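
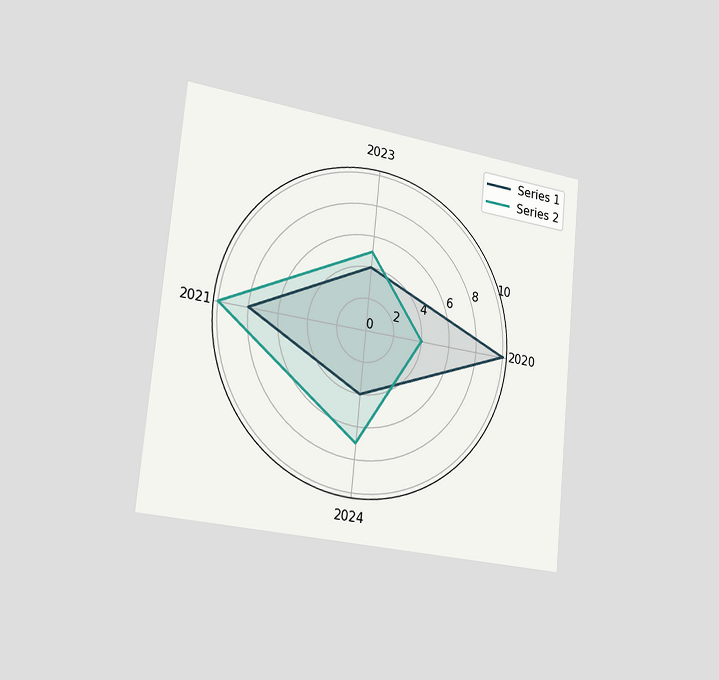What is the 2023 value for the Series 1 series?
4

The chart is tilted about 6° clockwise and viewed slightly from the left. On the 2023 axis, Series 1 reaches 4.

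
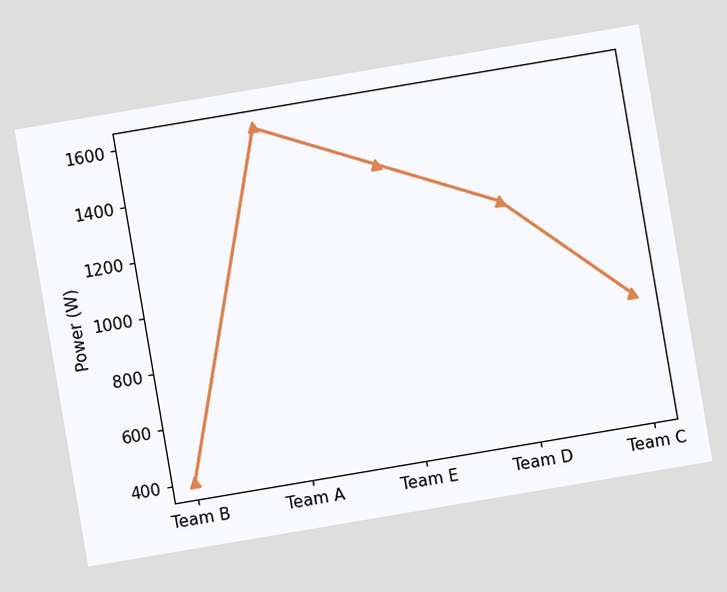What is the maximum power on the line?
The chart is tilted about 10° counter-clockwise. The highest point is at Team A, and reading across to the y-axis gives 1600W.

1600W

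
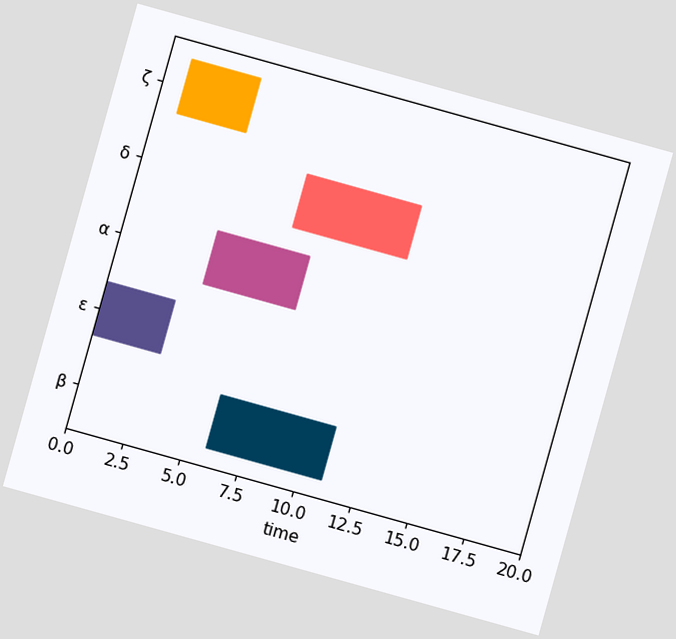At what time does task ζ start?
The chart is tilted about 16° clockwise. The ζ bar begins at t=1.

1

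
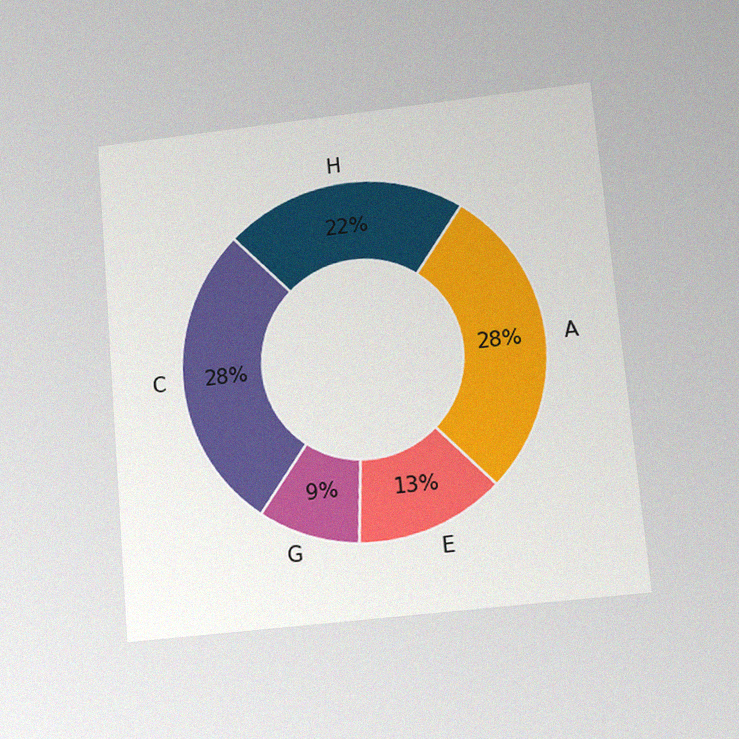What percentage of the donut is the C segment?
The chart is tilted about 5° counter-clockwise and viewed slightly from below, with some photo noise. The C segment takes up 28% of the ring.

28%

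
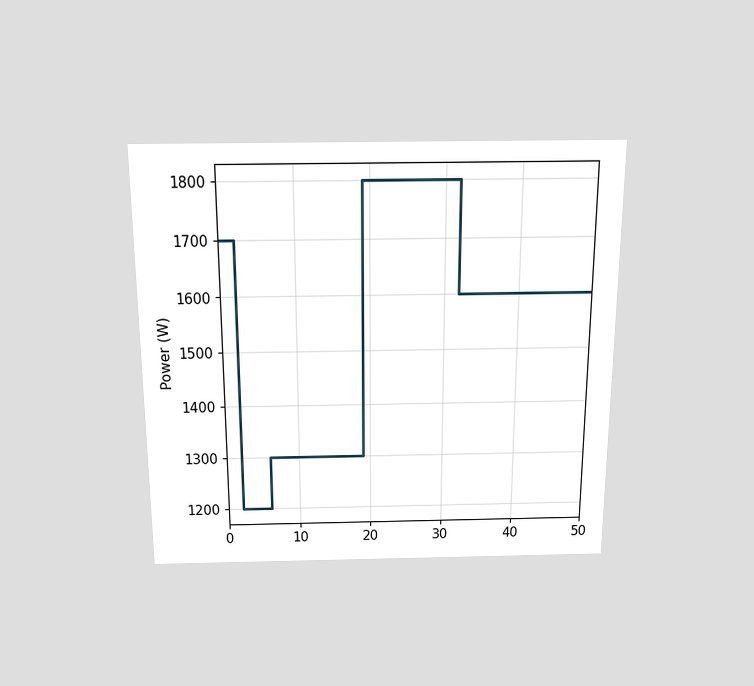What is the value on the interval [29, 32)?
The chart is viewed slightly from above. On [29, 32) the step sits at 1800W.

1800W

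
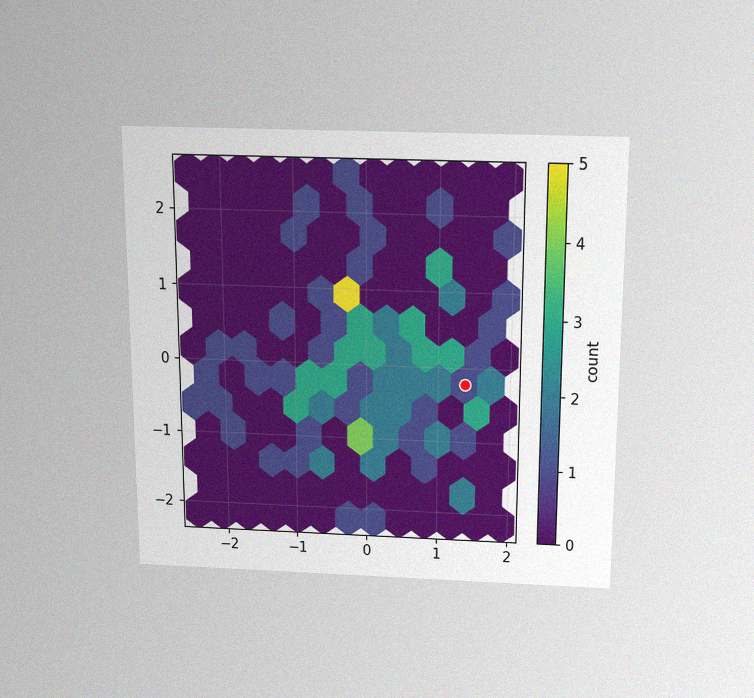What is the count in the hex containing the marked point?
The chart is viewed slightly from above, with some photo noise. The marked hex reads 1 on the colorbar.

1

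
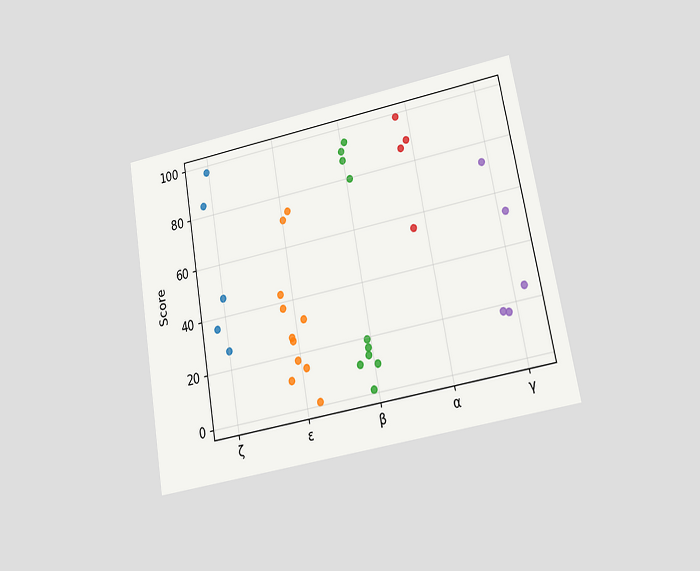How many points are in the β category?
10

The chart is tilted about 10° counter-clockwise and viewed at a slight angle. Counting the markers in the β column gives 10.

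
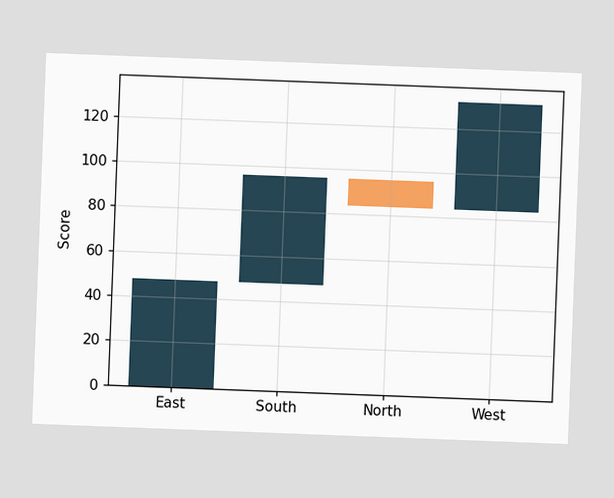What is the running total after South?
96

The chart is tilted about 2° clockwise. After South the running total reaches 96.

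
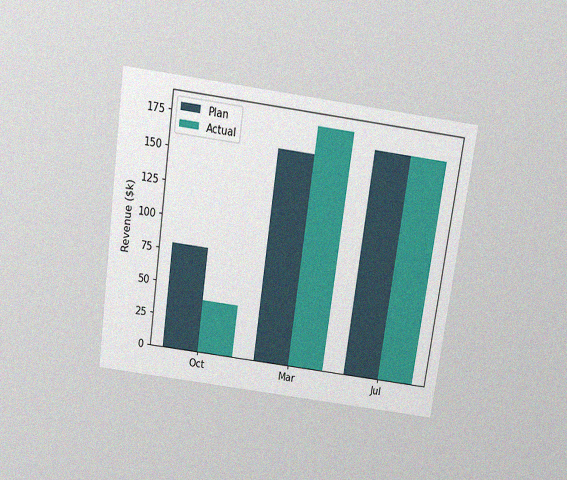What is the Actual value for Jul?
The chart is tilted about 8° clockwise and viewed slightly from above, with some photo noise. The Actual bar at Jul reaches $170k on the y-axis.

$170k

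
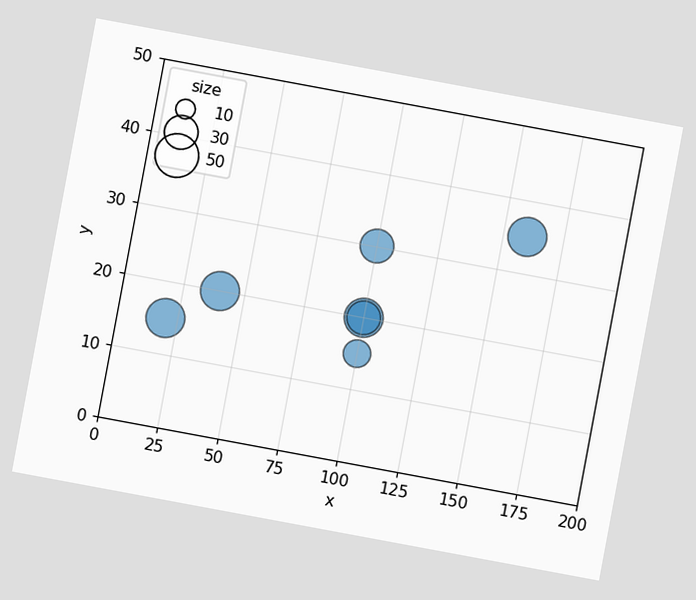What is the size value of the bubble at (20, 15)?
The chart is tilted about 11° clockwise. Matching the bubble at (20, 15) against the size legend gives 40.

40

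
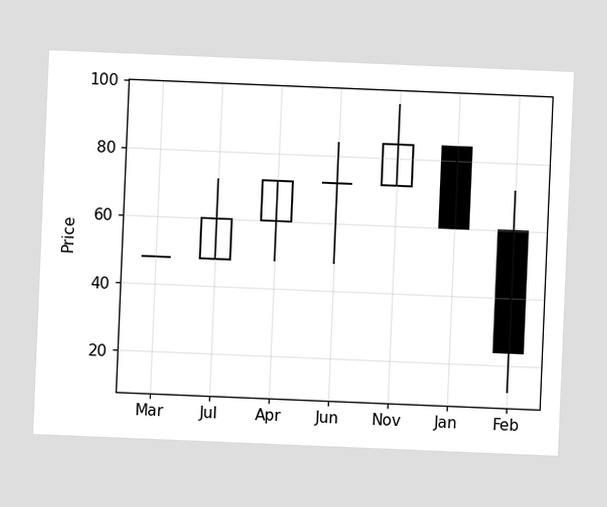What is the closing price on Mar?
The chart is tilted about 2° clockwise. The Mar candle closes at 48.

48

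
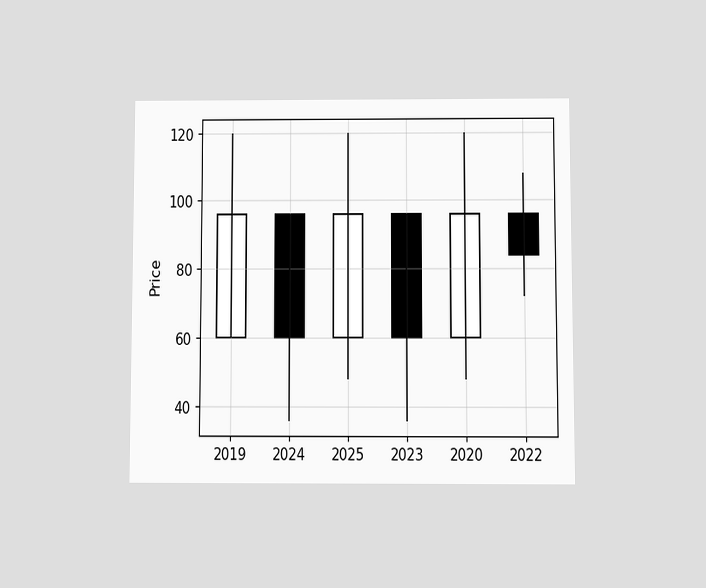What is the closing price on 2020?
96

The chart is viewed at a slight angle. The 2020 candle closes at 96.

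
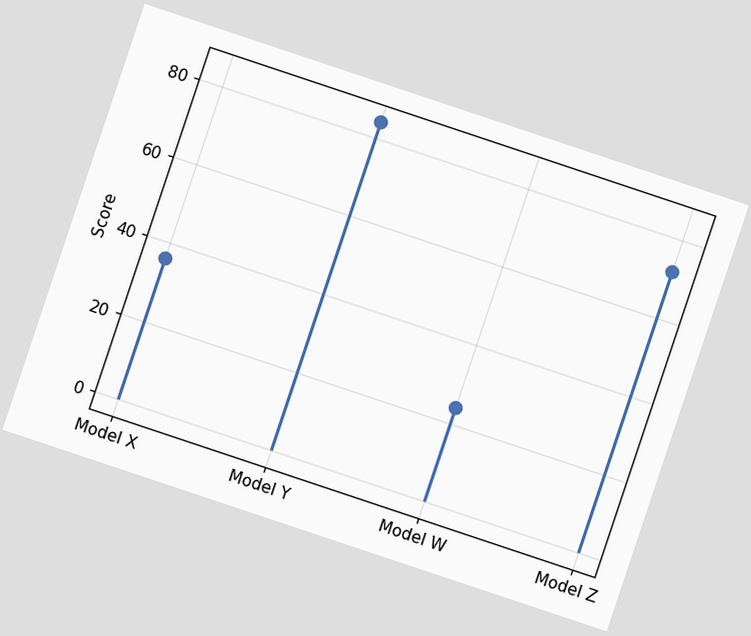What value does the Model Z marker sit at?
72

The chart is tilted about 18° clockwise. The Model Z marker sits at 72.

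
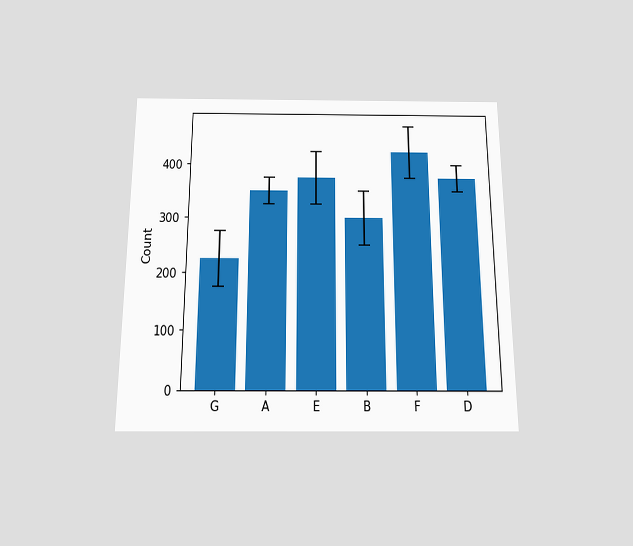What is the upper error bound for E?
The chart is viewed slightly from below. The E bar's upper whisker reaches 425.

425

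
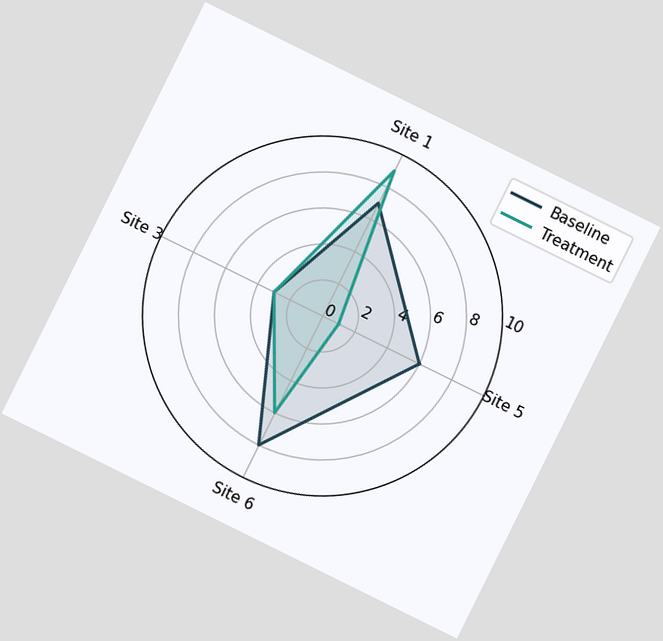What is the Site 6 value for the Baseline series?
The chart is tilted about 26° clockwise. On the Site 6 axis, Baseline reaches 8.

8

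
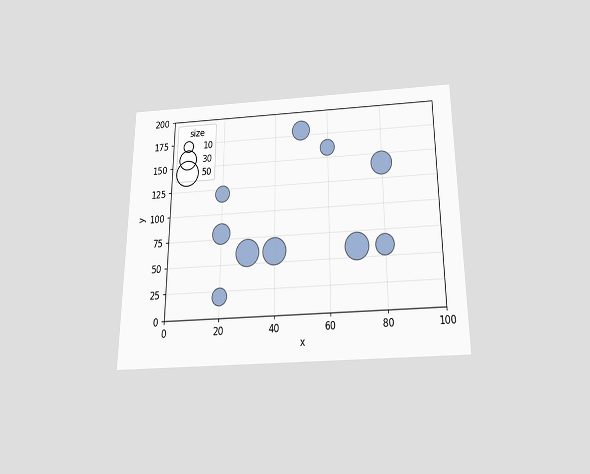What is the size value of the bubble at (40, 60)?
The chart is viewed slightly from below. Matching the bubble at (40, 60) against the size legend gives 50.

50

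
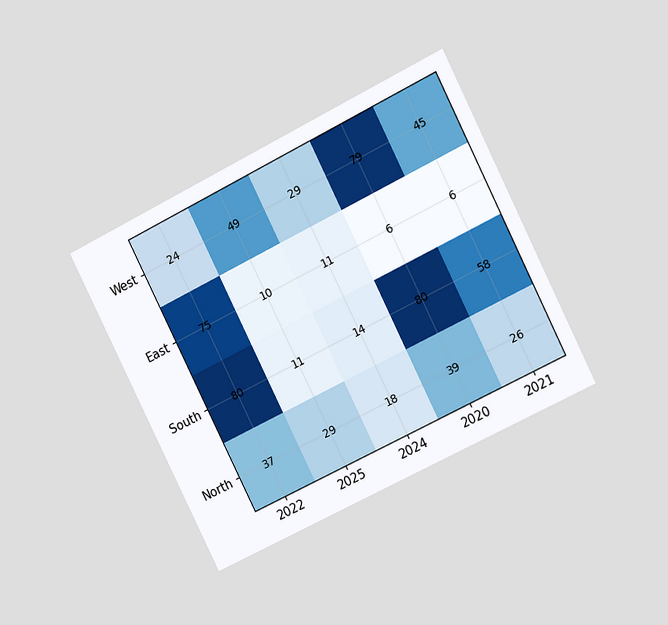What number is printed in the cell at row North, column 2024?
18

The chart is tilted about 27° counter-clockwise and viewed at a slight angle. The (North, 2024) cell reads 18.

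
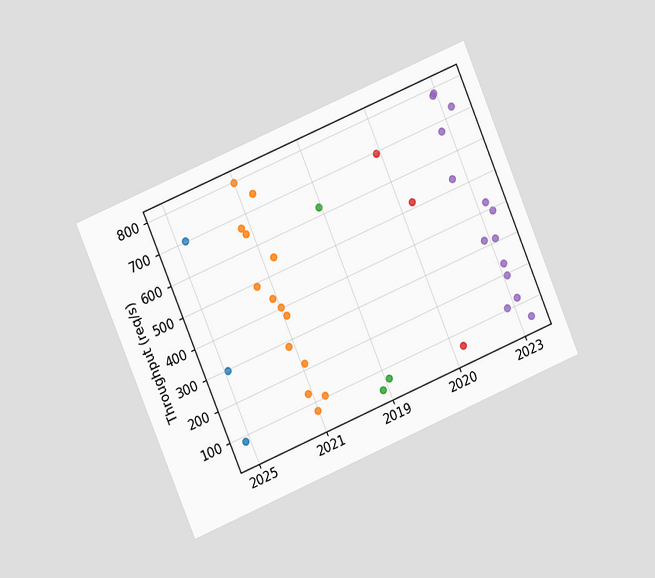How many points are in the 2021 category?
The chart is tilted about 23° counter-clockwise and viewed at a slight angle. Counting the markers in the 2021 column gives 14.

14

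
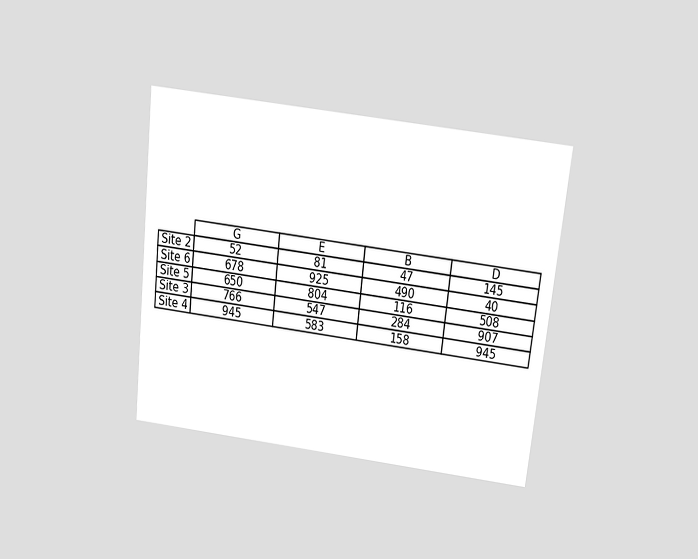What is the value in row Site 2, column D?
The chart is tilted about 6° clockwise and viewed slightly from above. The (Site 2, D) cell reads 145.

145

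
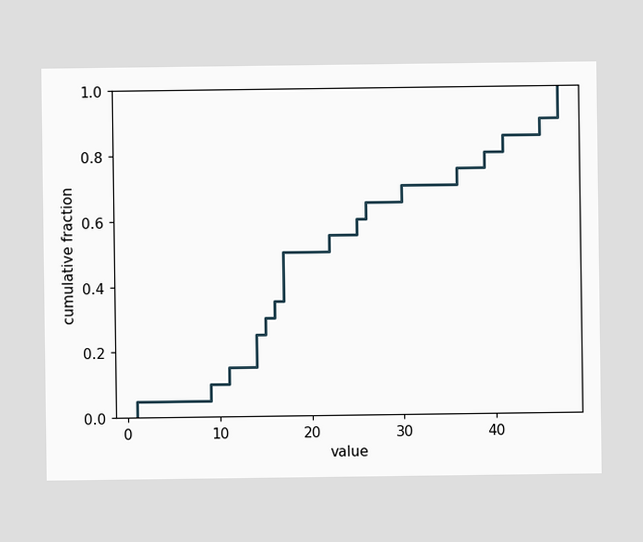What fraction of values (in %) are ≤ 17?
50%

At x=17 the ECDF step is at 50%.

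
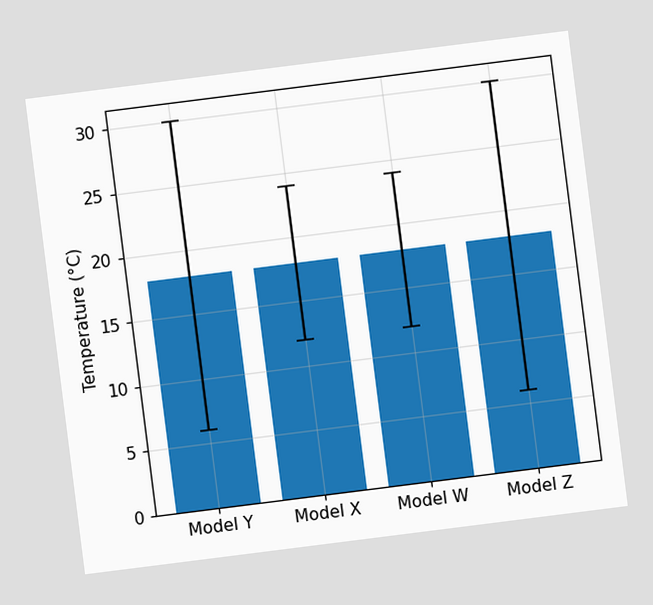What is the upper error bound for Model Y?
30°C

The chart is tilted about 7° counter-clockwise. The Model Y bar's upper whisker reaches 30°C.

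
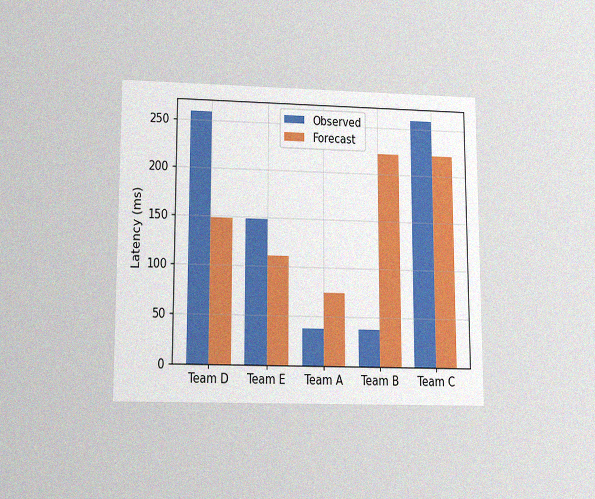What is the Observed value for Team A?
37ms

The chart is viewed slightly from below, with some photo noise. The Observed bar at Team A reaches 37ms on the y-axis.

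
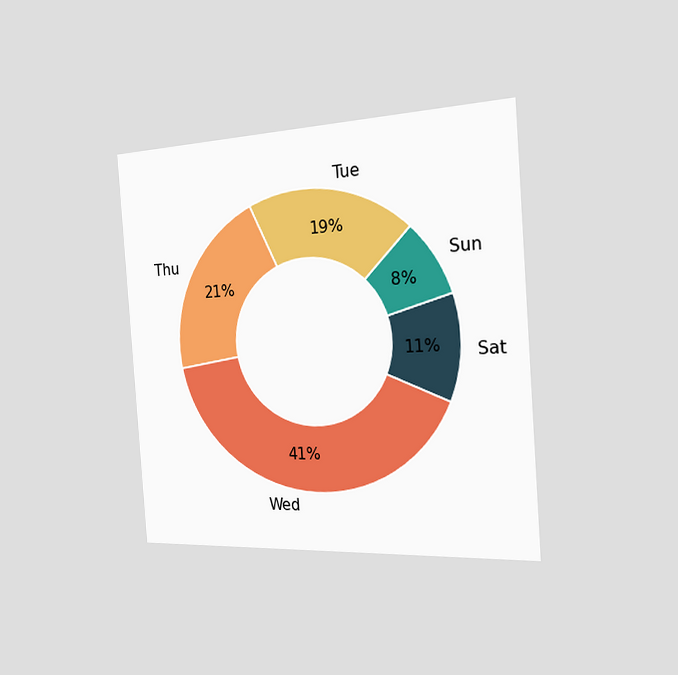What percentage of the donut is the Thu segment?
The chart is tilted about 4° counter-clockwise and viewed slightly from the right. The Thu segment takes up 21% of the ring.

21%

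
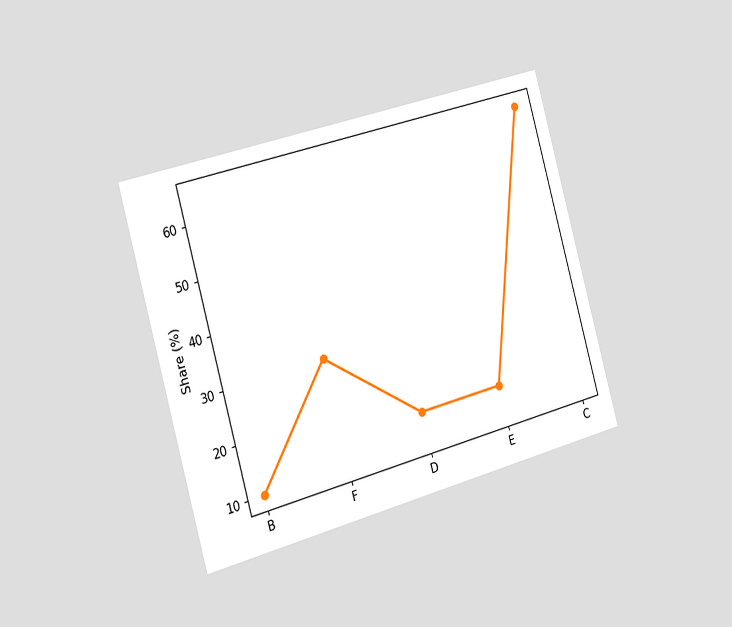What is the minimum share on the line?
The chart is tilted about 16° counter-clockwise and viewed slightly from the left. The lowest point is at B, and reading across to the y-axis gives 10%.

10%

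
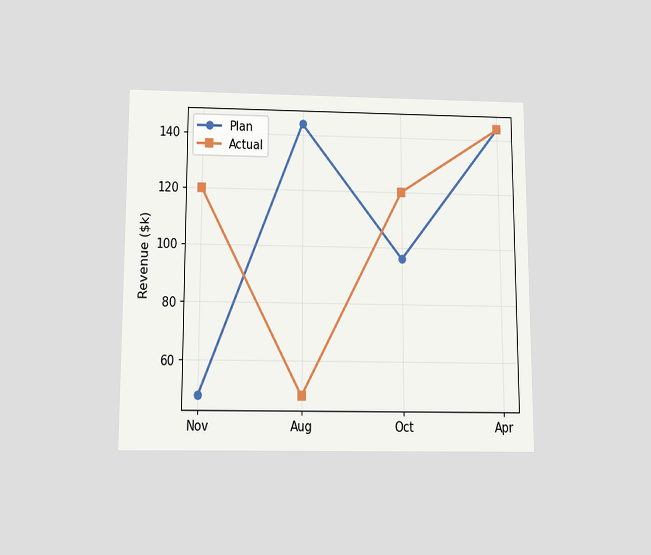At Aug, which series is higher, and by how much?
The chart is viewed slightly from below. At Aug, Plan sits above the other line by $96k.

Plan, by $96k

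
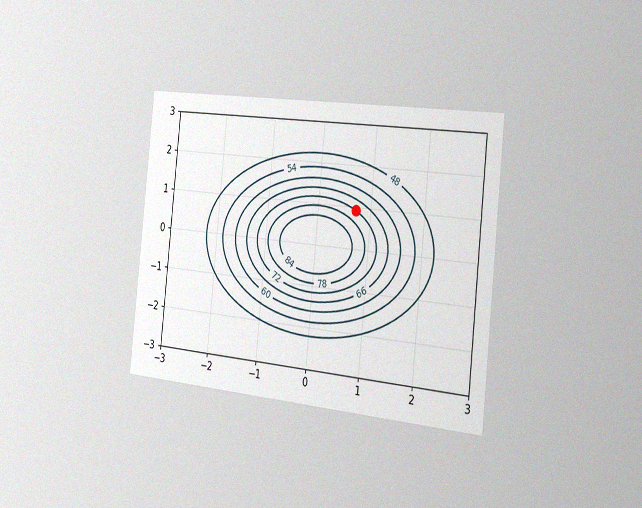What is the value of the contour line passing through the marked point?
The chart is tilted about 6° clockwise and viewed slightly from the right, with some photo noise. The marked point sits on the contour labelled 72.

72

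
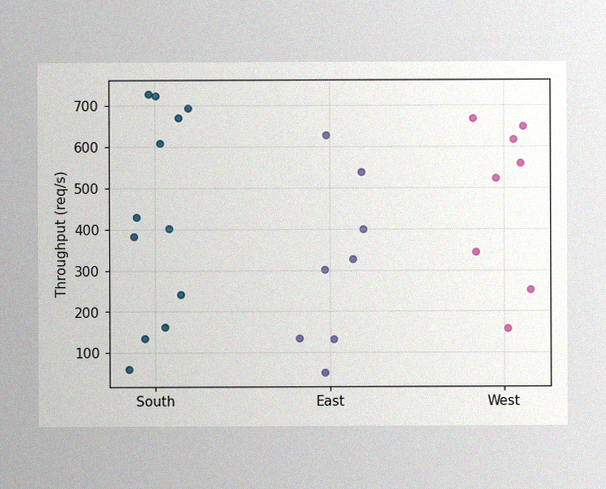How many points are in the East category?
The image has some photo noise and uneven lighting. Counting the markers in the East column gives 8.

8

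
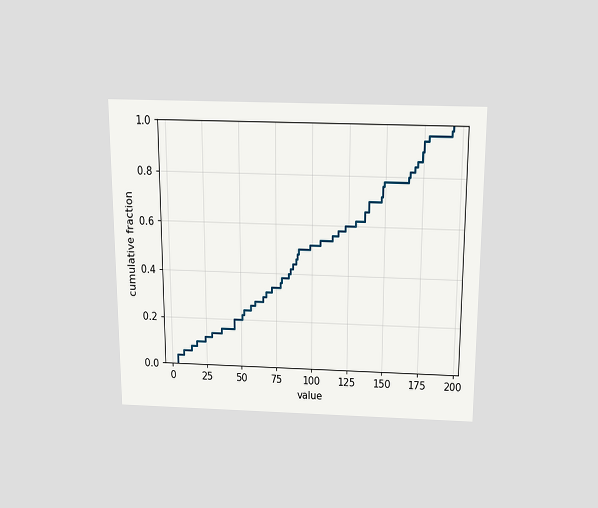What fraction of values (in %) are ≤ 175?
The chart is viewed slightly from above. At x=175 the ECDF step is at 94%.

94%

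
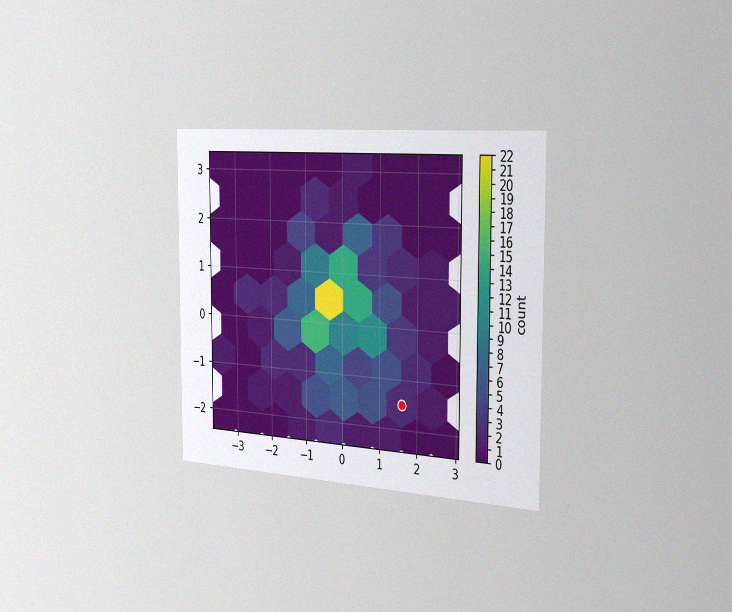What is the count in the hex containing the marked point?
The chart is viewed slightly from the right, with some photo noise. The marked hex reads 2 on the colorbar.

2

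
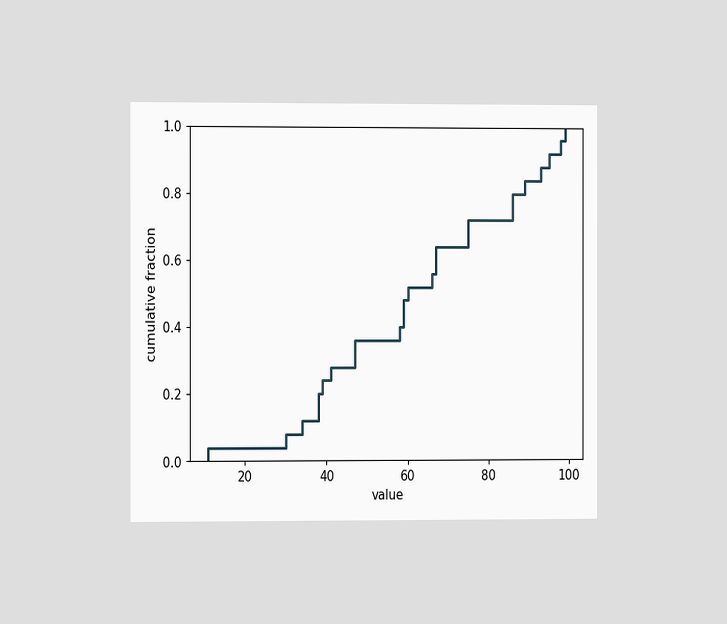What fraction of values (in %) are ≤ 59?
48%

The chart is viewed at a slight angle. At x=59 the ECDF step is at 48%.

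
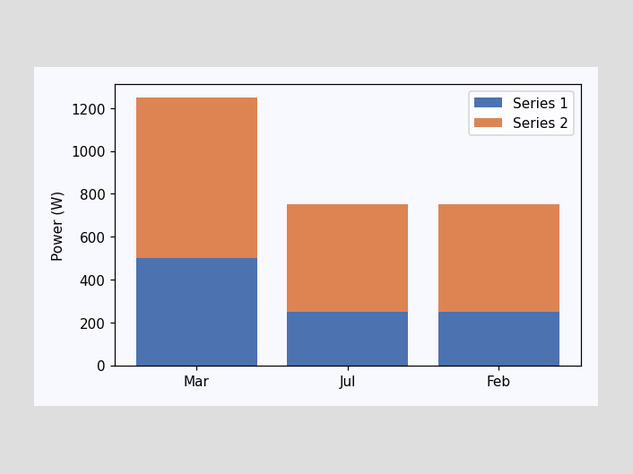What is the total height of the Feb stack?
The Feb stack's top reaches 750W on the y-axis.

750W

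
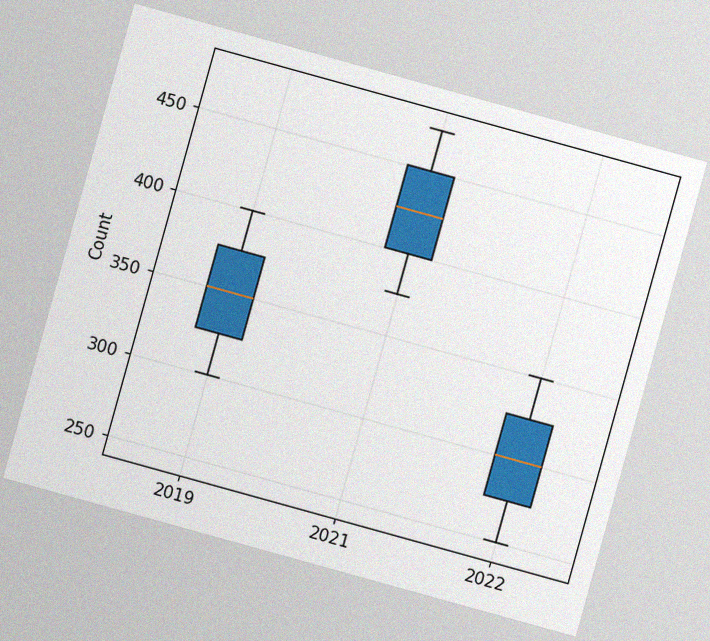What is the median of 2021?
425

The chart is tilted about 15° clockwise, with some photo noise. The median line in the 2021 box sits at 425.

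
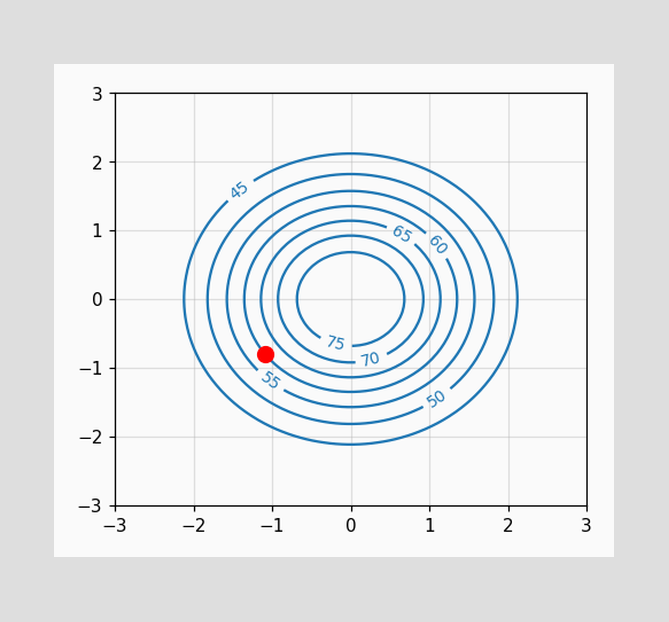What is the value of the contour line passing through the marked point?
60

The marked point sits on the contour labelled 60.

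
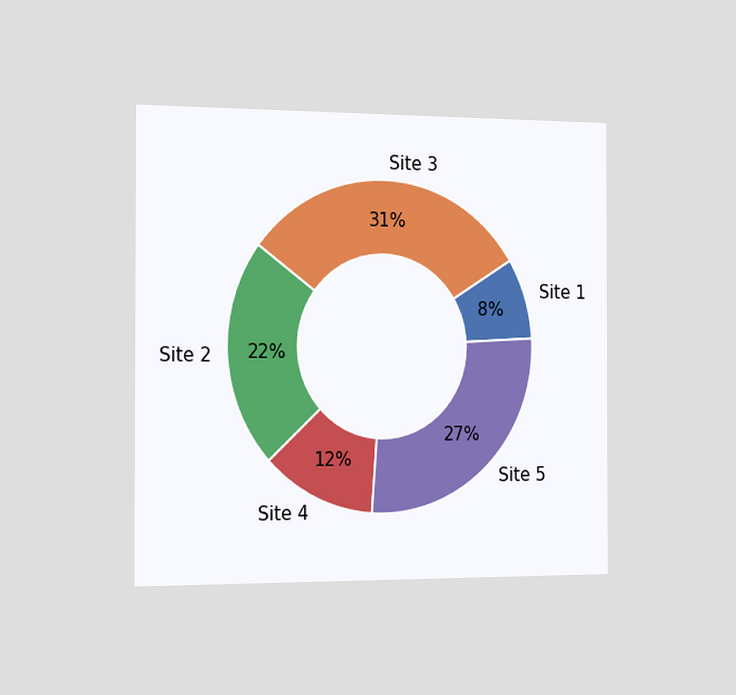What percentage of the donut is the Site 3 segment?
31%

The chart is viewed slightly from the left. The Site 3 segment takes up 31% of the ring.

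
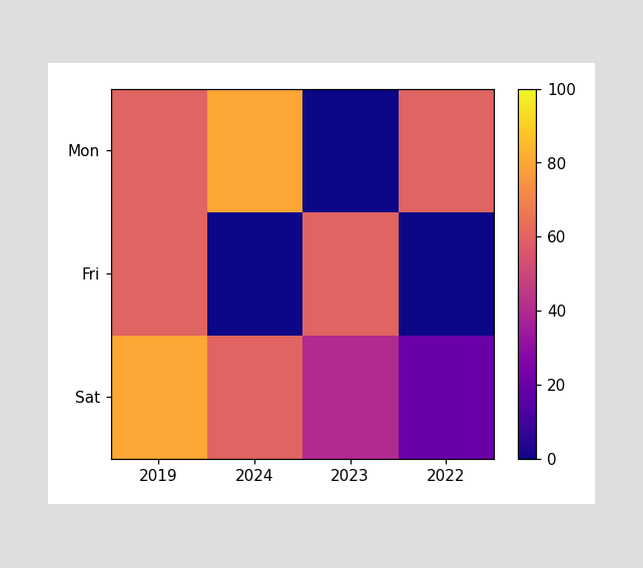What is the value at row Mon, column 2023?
Matching cell (Mon, 2023) against the colorbar gives 0.

0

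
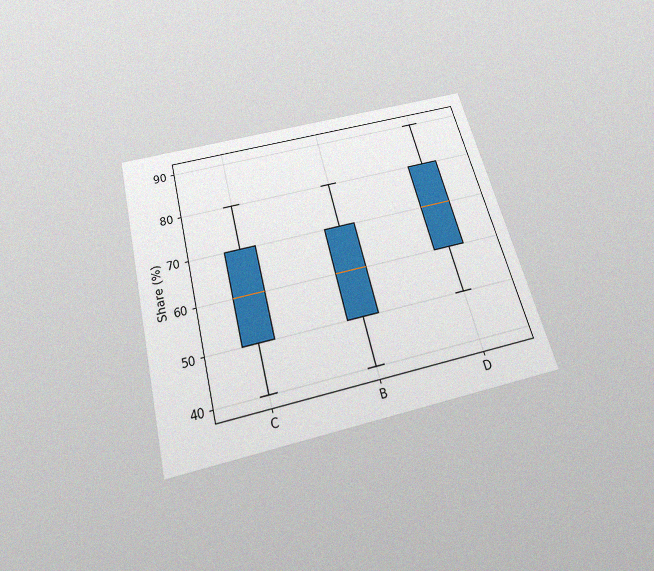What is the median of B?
60%

The chart is tilted about 15° counter-clockwise and viewed slightly from below, with some photo noise. The median line in the B box sits at 60%.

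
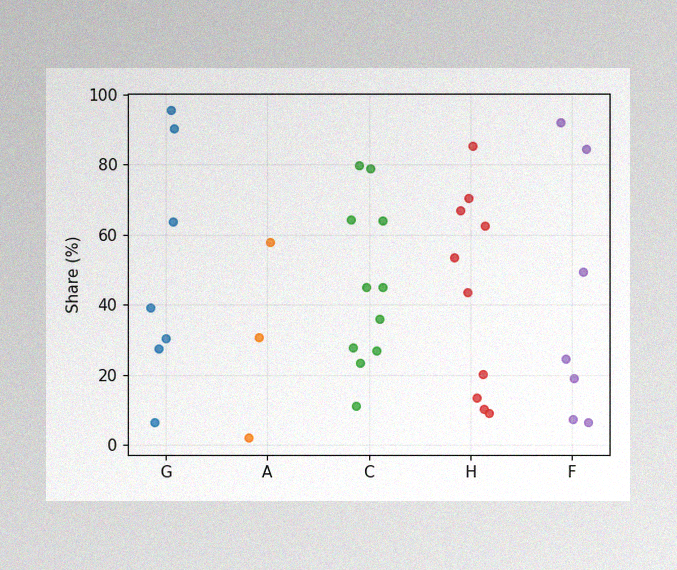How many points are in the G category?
The image has some photo noise and uneven lighting. Counting the markers in the G column gives 7.

7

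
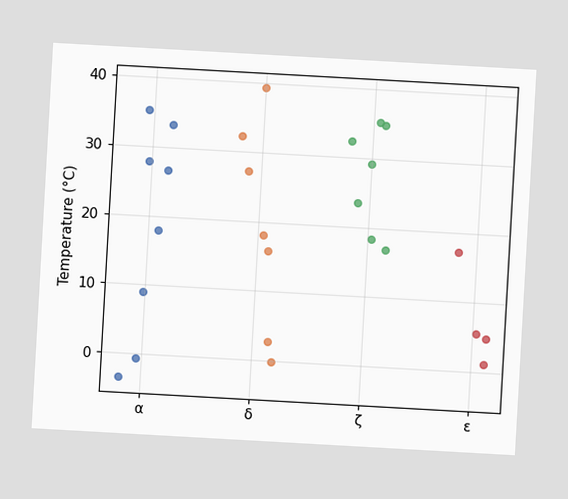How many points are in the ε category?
The chart is tilted about 3° clockwise. Counting the markers in the ε column gives 4.

4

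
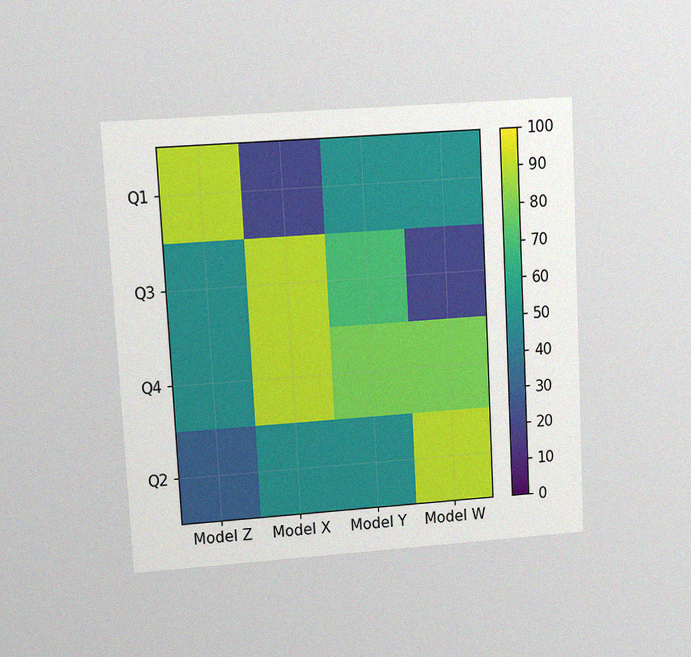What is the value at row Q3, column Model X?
The chart is tilted about 3° counter-clockwise and viewed at a slight angle, with some photo noise. Matching cell (Q3, Model X) against the colorbar gives 90.

90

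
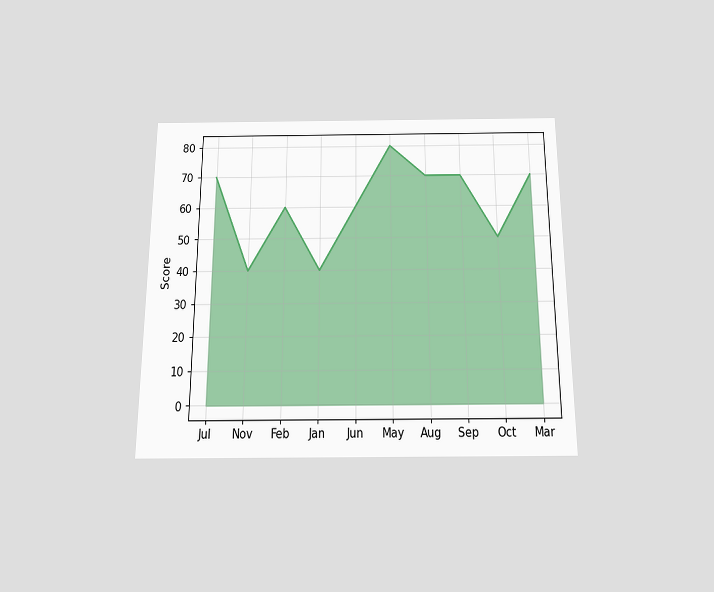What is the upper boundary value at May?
80

The chart is viewed slightly from below. At May the upper boundary is at 80.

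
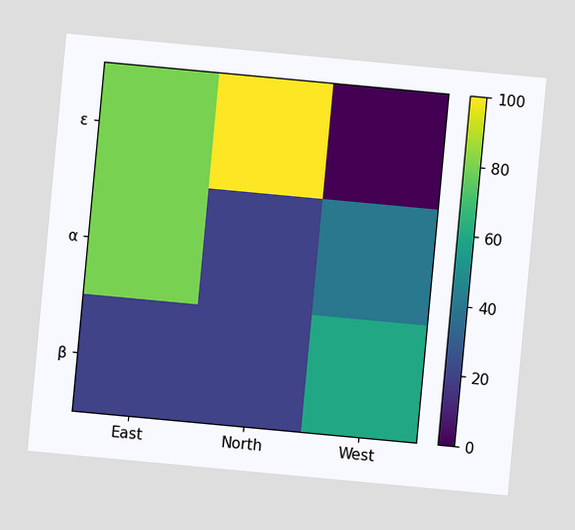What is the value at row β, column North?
The chart is tilted about 5° clockwise. Matching cell (β, North) against the colorbar gives 20.

20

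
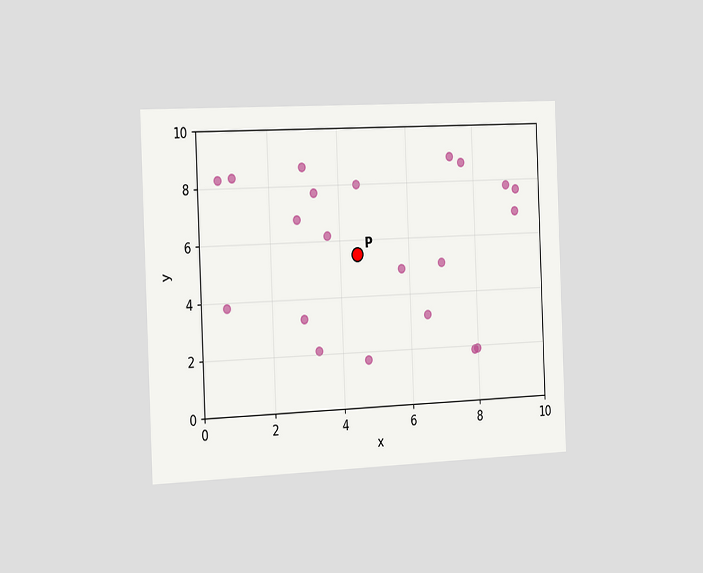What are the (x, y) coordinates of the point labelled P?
(4.5, 5.5)

The chart is tilted about 2° counter-clockwise and viewed slightly from the left. Following the gridlines from P to each axis, P sits at (4.5, 5.5).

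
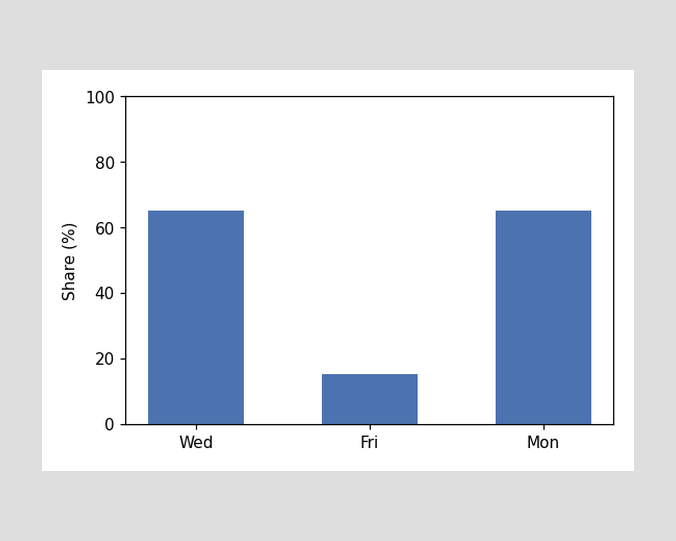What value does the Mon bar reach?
65%

Reading along the chart's y-axis, the Mon bar reaches 65%.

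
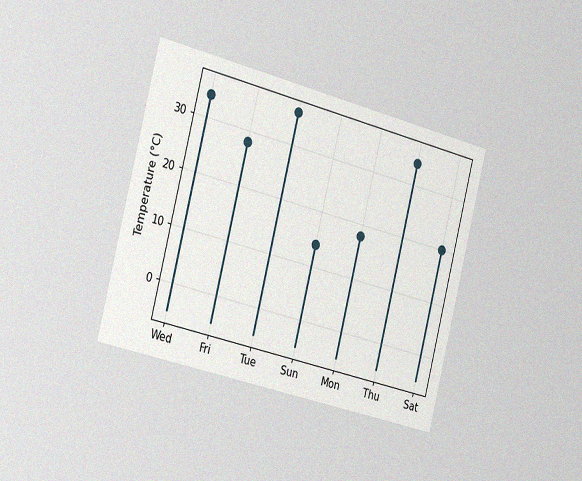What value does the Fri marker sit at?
The chart is tilted about 14° clockwise and viewed slightly from the left, with some photo noise. The Fri marker sits at 28°C.

28°C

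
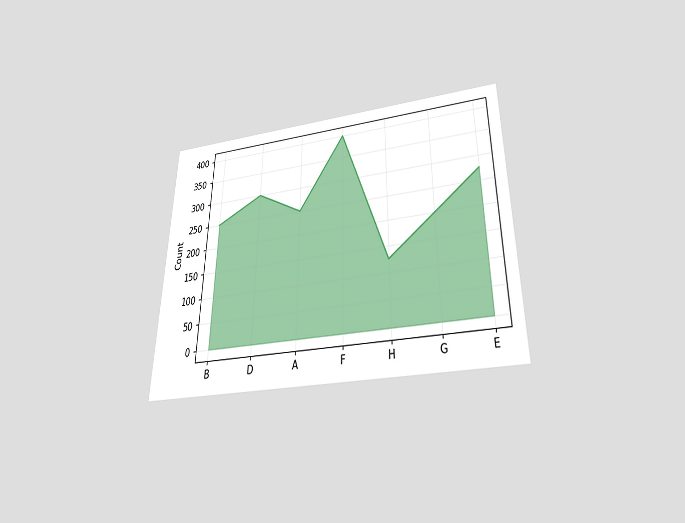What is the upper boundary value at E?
The chart is viewed slightly from below. At E the upper boundary is at 275.

275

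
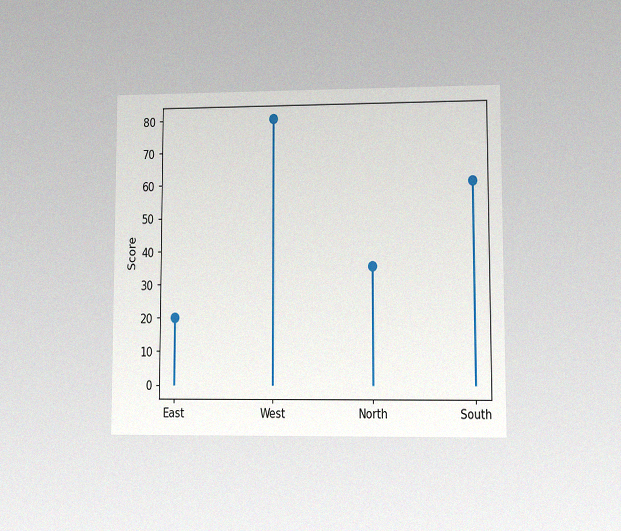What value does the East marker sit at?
20

The chart is viewed at a slight angle, with some photo noise. The East marker sits at 20.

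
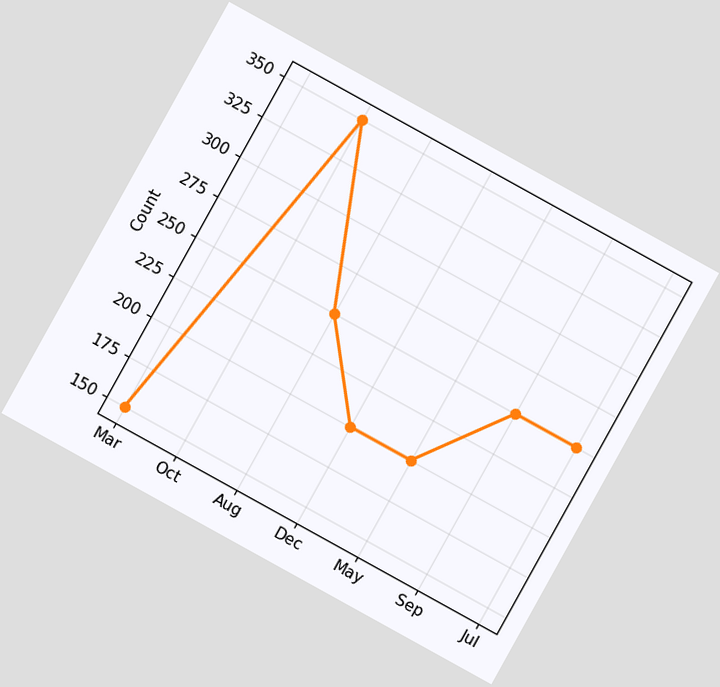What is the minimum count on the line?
The chart is tilted about 29° clockwise. The lowest point is at Mar, and reading across to the y-axis gives 150.

150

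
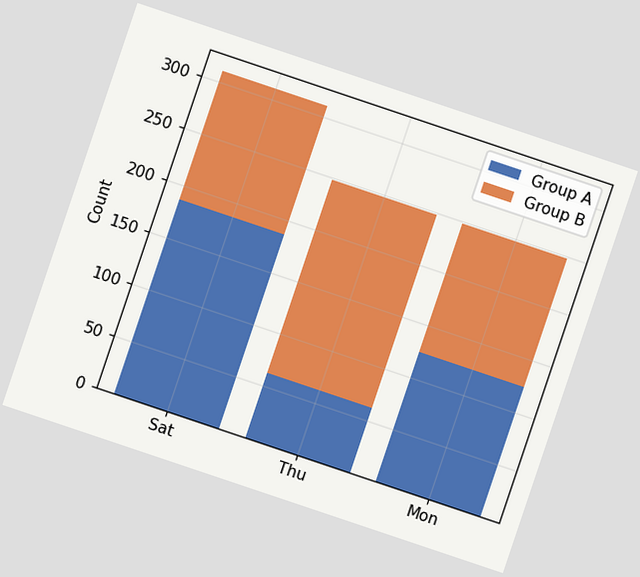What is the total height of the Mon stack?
248

The chart is tilted about 19° clockwise. The Mon stack's top reaches 248 on the y-axis.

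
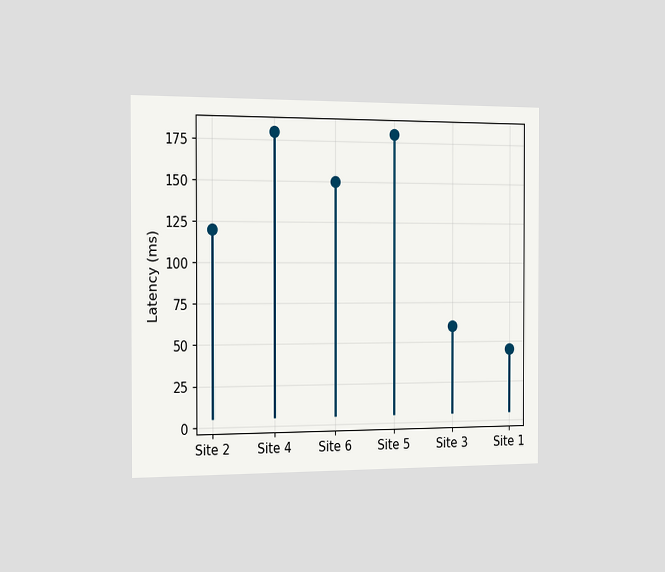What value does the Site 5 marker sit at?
180ms

The chart is viewed slightly from the left. The Site 5 marker sits at 180ms.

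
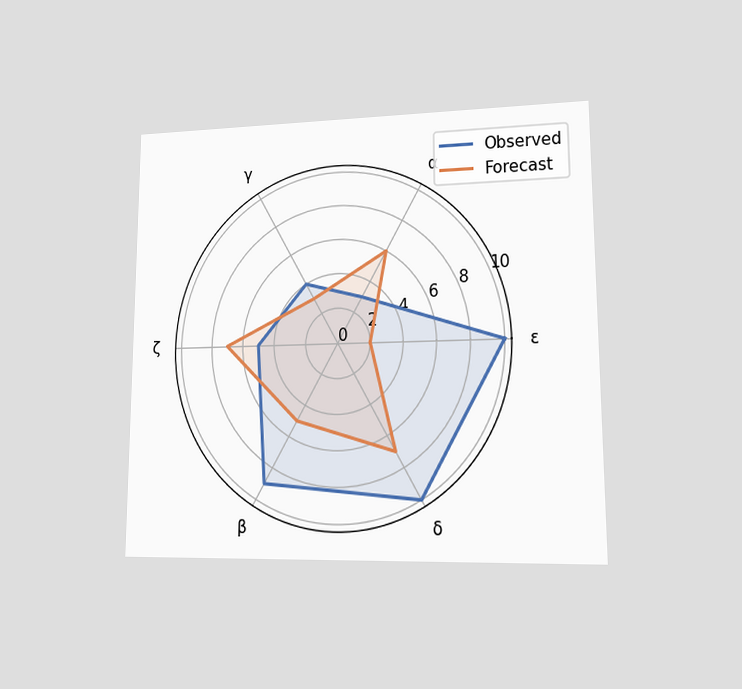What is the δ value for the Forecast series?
The chart is viewed at a slight angle. On the δ axis, Forecast reaches 7.

7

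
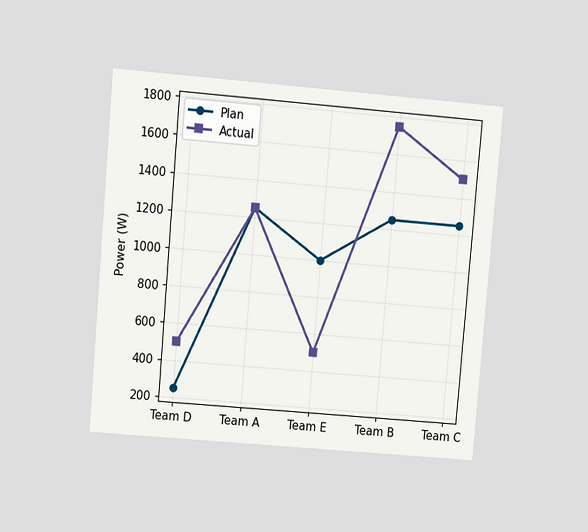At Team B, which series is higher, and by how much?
The chart is tilted about 5° clockwise and viewed at a slight angle. At Team B, Actual sits above the other line by 500W.

Actual, by 500W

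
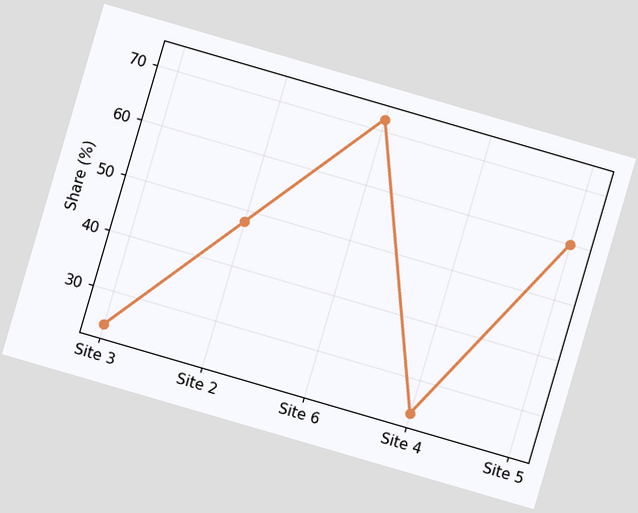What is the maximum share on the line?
72%

The chart is tilted about 16° clockwise. The highest point is at Site 6, and reading across to the y-axis gives 72%.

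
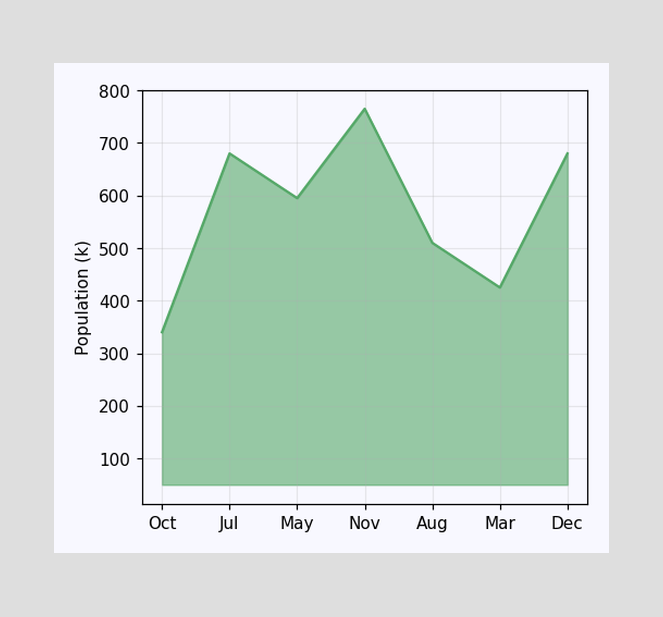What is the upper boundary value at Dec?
680k

At Dec the upper boundary is at 680k.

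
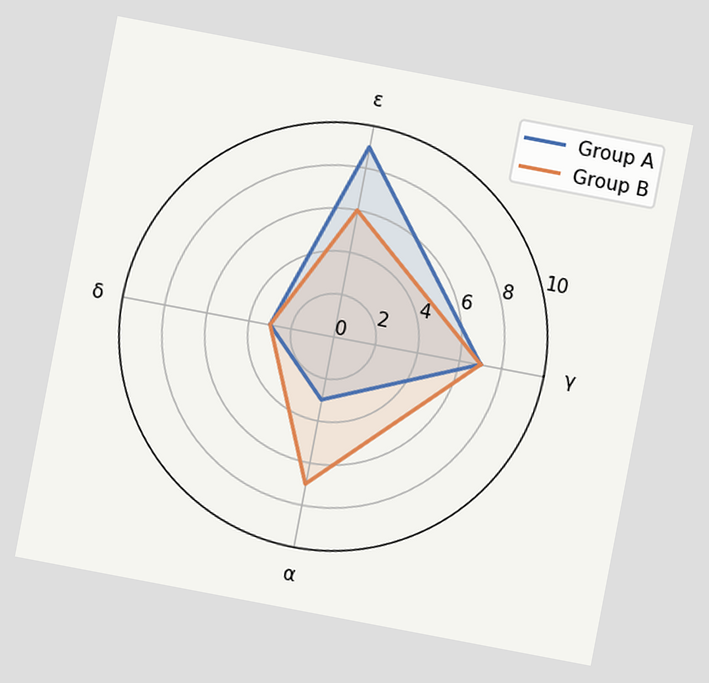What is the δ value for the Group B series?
3

The chart is tilted about 11° clockwise. On the δ axis, Group B reaches 3.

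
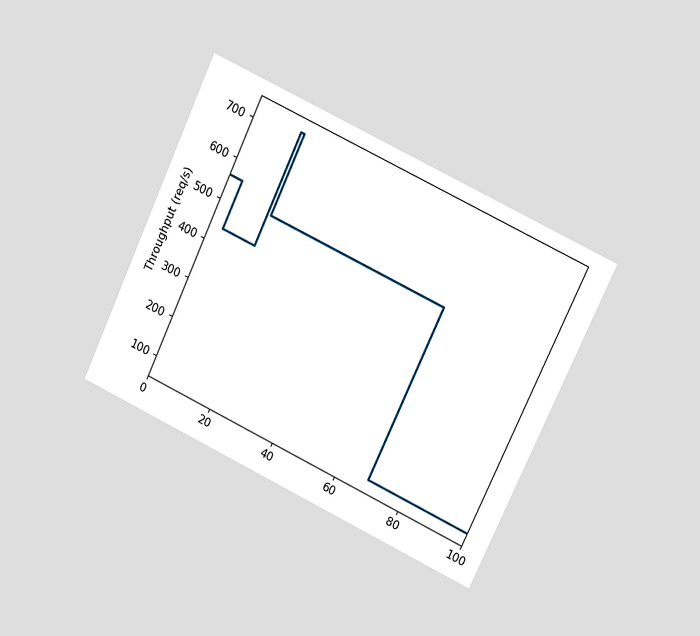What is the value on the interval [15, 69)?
520req/s

The chart is tilted about 25° clockwise and viewed at a slight angle. On [15, 69) the step sits at 520req/s.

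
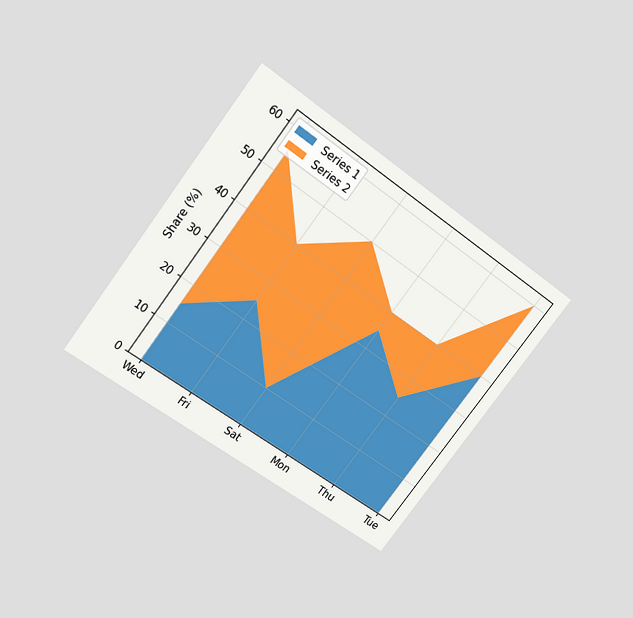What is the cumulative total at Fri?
40%

The chart is tilted about 37° clockwise and viewed slightly from above. The stacked total at Fri reaches 40%.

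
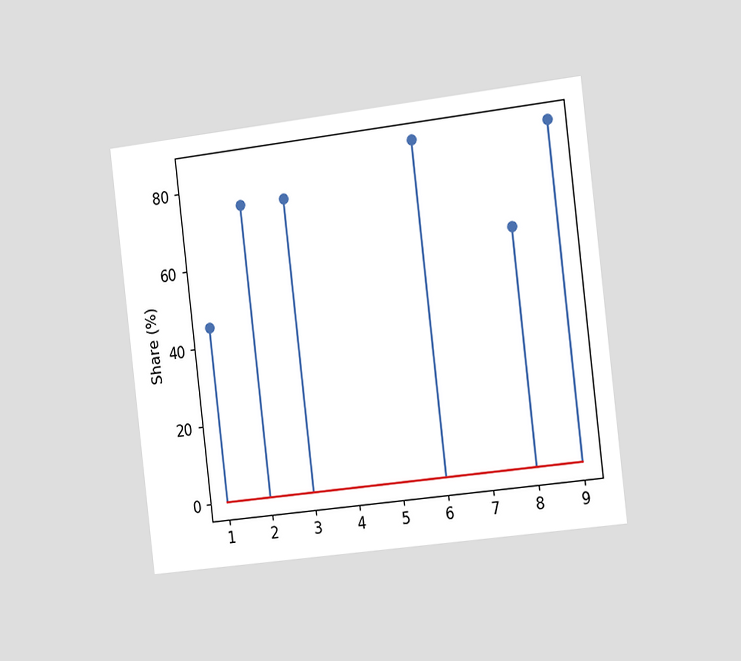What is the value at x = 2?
75%

The chart is tilted about 7° counter-clockwise and viewed slightly from the right. The stem at x=2 reaches 75%.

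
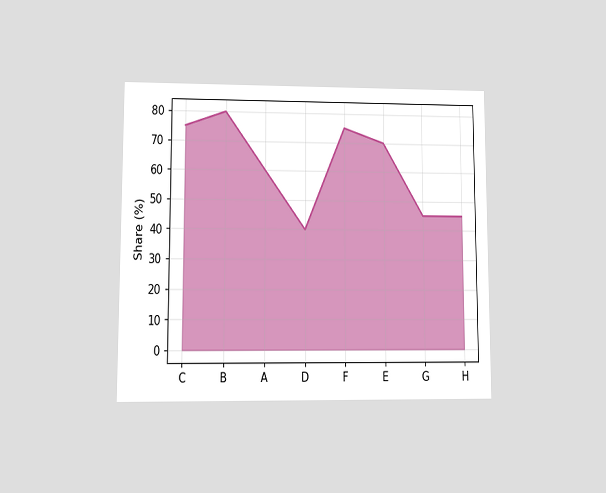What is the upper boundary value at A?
The chart is viewed at a slight angle. At A the upper boundary is at 60%.

60%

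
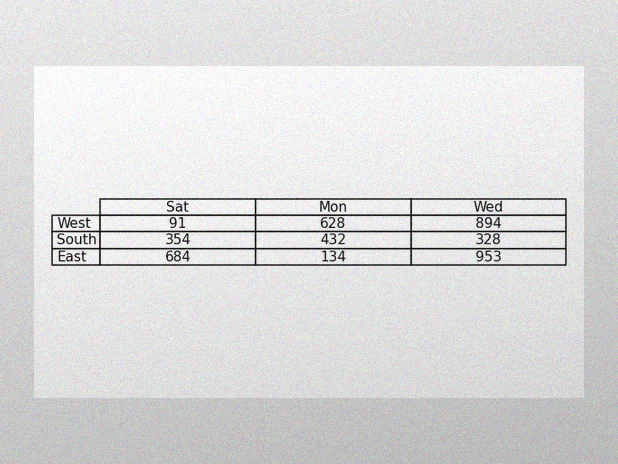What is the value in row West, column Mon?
628

The image has some photo noise and uneven lighting. The (West, Mon) cell reads 628.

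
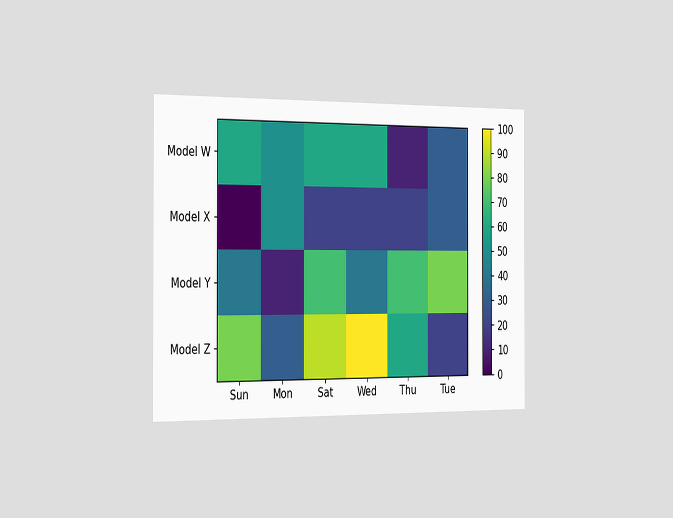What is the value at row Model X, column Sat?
The chart is viewed slightly from the left. Matching cell (Model X, Sat) against the colorbar gives 20.

20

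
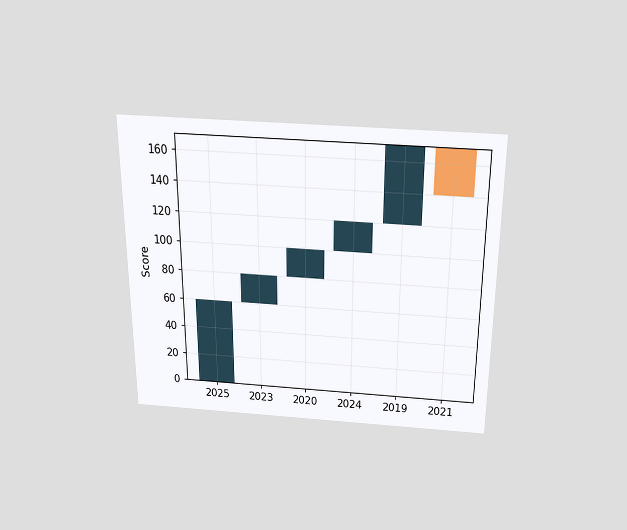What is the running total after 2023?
The chart is viewed slightly from above. After 2023 the running total reaches 80.

80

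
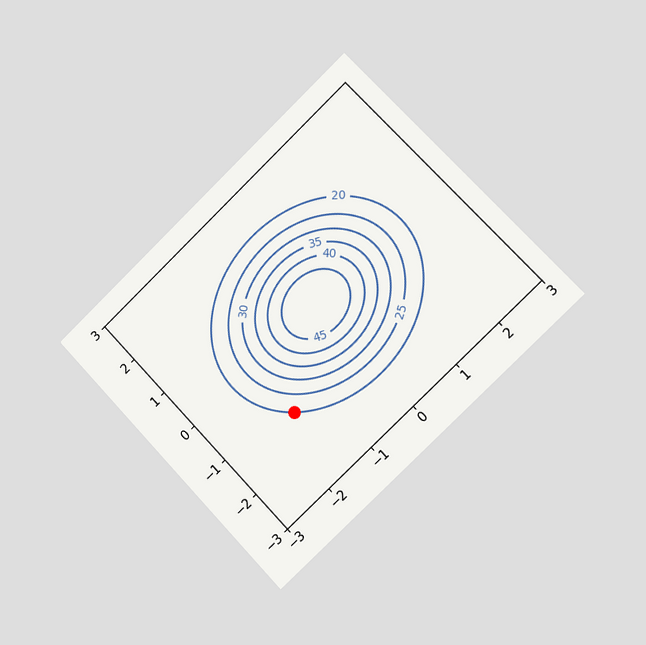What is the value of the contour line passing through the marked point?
The chart is tilted about 44° counter-clockwise and viewed slightly from the right. The marked point sits on the contour labelled 20.

20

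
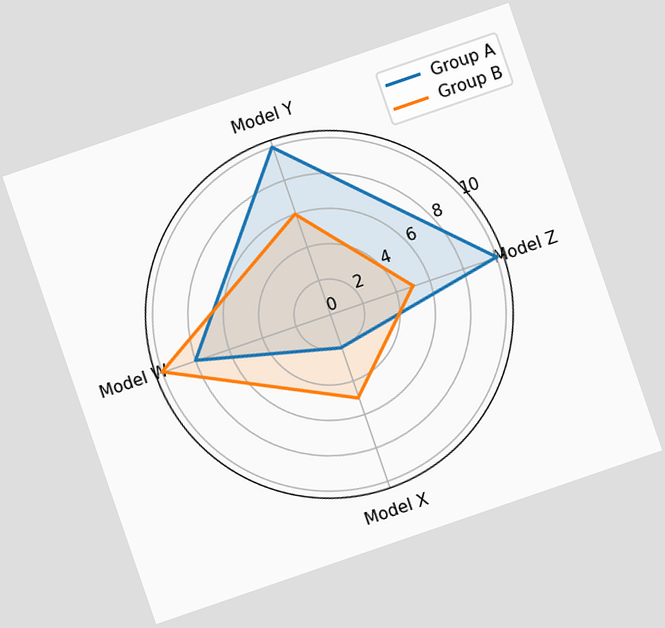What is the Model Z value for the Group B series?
The chart is tilted about 19° counter-clockwise. On the Model Z axis, Group B reaches 5.

5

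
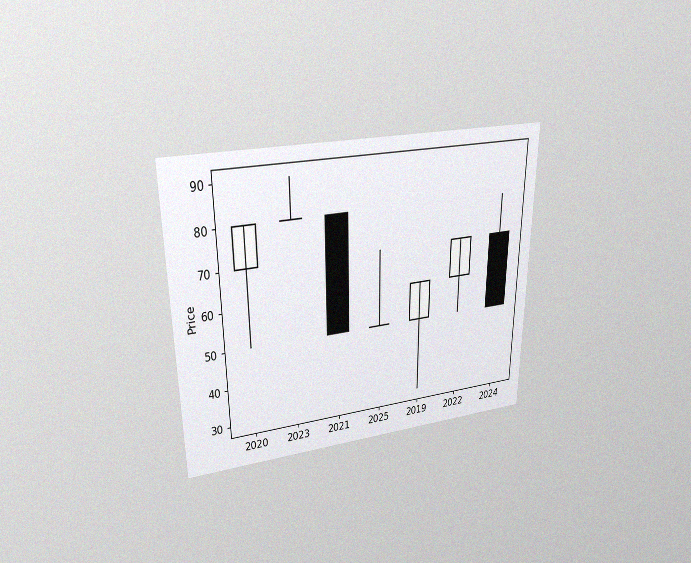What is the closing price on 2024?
The chart is viewed slightly from above, with some photo noise. The 2024 candle closes at 50.

50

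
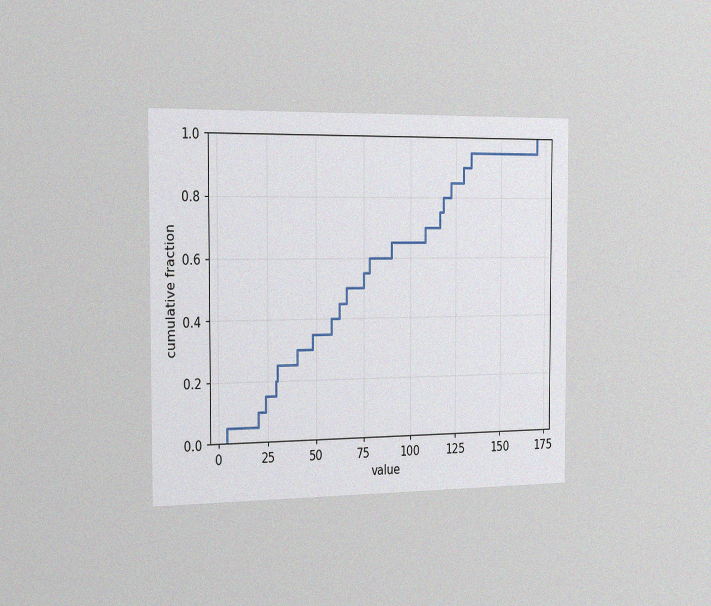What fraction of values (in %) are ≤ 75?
55%

The chart is viewed slightly from the left, with some photo noise. At x=75 the ECDF step is at 55%.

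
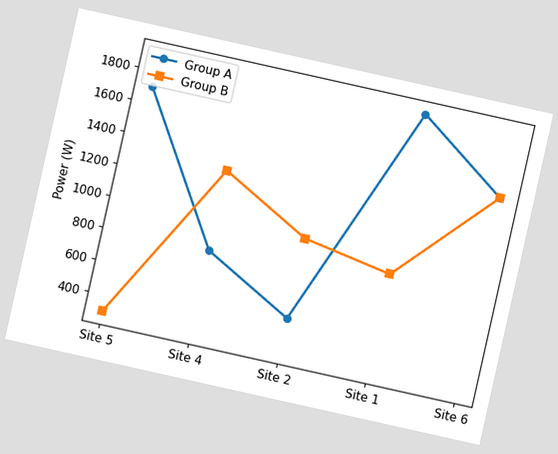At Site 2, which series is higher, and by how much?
Group B, by 500W

The chart is tilted about 13° clockwise. At Site 2, Group B sits above the other line by 500W.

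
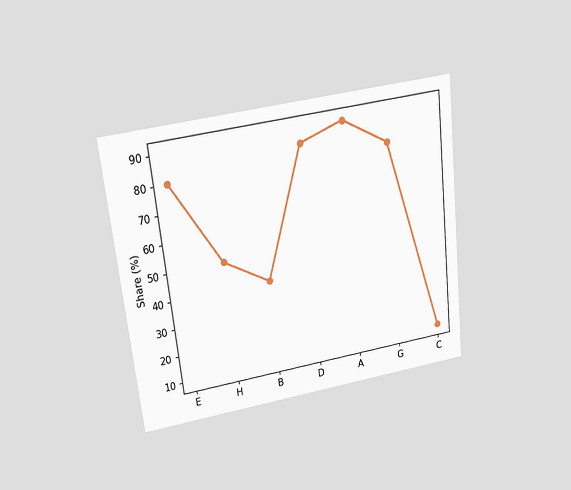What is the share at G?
80%

The chart is tilted about 6° counter-clockwise and viewed slightly from above. At G, the line is at 80%.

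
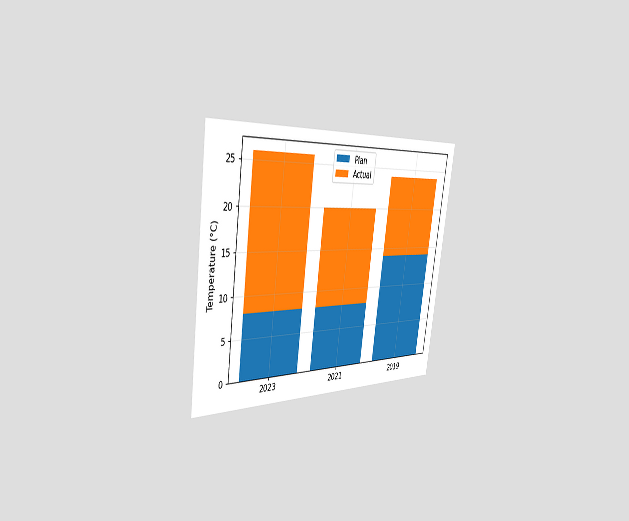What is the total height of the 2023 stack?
26°C

The chart is tilted about 8° clockwise and viewed slightly from the left. The 2023 stack's top reaches 26°C on the y-axis.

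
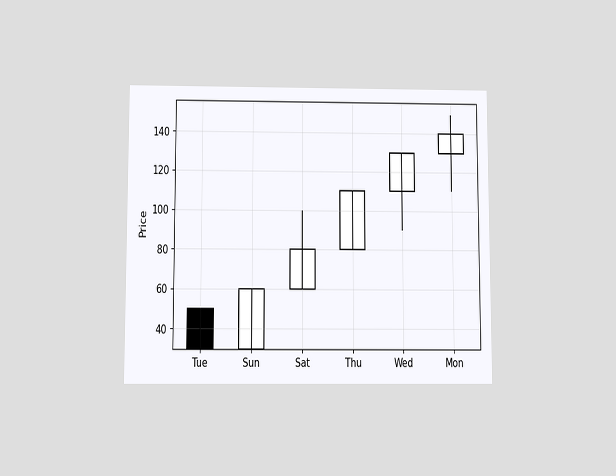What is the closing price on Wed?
The chart is viewed slightly from below. The Wed candle closes at 130.

130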